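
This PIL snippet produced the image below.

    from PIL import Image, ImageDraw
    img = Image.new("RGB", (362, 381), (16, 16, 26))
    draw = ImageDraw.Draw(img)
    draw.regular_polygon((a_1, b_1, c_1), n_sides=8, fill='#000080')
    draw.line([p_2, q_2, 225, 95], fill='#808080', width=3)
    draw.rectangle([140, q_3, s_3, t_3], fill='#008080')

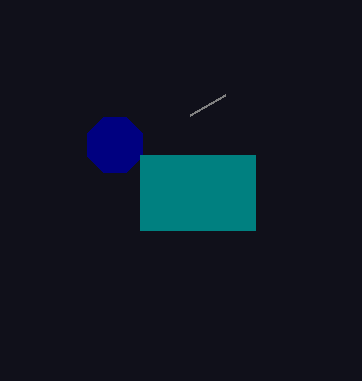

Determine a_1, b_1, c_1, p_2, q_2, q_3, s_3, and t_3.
a_1 = 115
b_1 = 145
c_1 = 30
p_2 = 190
q_2 = 115
q_3 = 155
s_3 = 255
t_3 = 230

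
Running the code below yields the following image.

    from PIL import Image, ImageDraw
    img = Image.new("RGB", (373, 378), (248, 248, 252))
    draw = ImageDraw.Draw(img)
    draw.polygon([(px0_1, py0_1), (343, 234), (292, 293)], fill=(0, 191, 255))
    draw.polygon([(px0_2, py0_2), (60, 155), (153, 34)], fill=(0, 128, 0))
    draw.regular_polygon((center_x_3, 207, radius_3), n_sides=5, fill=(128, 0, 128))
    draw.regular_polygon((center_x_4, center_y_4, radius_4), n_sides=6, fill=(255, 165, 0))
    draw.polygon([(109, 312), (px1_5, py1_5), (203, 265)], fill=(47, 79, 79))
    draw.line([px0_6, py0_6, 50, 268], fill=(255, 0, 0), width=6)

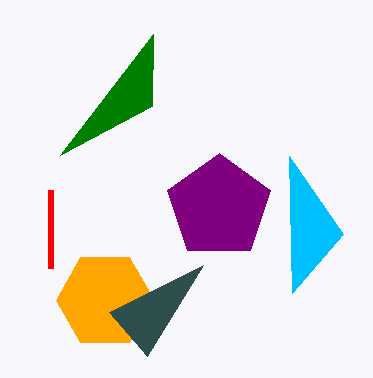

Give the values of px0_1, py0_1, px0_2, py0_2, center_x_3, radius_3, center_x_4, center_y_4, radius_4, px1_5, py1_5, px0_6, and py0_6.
px0_1 = 289, py0_1 = 156, px0_2 = 152, py0_2 = 106, center_x_3 = 219, radius_3 = 54, center_x_4 = 105, center_y_4 = 300, radius_4 = 49, px1_5 = 147, py1_5 = 356, px0_6 = 50, py0_6 = 190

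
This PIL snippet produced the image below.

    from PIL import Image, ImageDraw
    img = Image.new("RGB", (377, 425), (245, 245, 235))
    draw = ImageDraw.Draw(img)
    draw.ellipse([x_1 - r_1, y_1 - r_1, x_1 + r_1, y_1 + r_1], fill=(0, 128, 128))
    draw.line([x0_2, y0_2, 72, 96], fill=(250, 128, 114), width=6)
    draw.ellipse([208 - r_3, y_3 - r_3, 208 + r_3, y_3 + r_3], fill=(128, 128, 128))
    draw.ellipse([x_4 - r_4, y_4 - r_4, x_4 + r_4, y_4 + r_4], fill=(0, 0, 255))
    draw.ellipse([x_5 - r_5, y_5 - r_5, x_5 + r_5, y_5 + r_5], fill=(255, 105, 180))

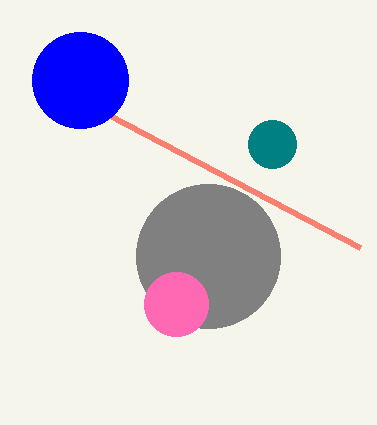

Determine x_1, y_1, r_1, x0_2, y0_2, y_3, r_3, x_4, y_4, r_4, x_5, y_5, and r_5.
x_1 = 272
y_1 = 144
r_1 = 24
x0_2 = 360
y0_2 = 248
y_3 = 256
r_3 = 72
x_4 = 80
y_4 = 80
r_4 = 48
x_5 = 176
y_5 = 304
r_5 = 32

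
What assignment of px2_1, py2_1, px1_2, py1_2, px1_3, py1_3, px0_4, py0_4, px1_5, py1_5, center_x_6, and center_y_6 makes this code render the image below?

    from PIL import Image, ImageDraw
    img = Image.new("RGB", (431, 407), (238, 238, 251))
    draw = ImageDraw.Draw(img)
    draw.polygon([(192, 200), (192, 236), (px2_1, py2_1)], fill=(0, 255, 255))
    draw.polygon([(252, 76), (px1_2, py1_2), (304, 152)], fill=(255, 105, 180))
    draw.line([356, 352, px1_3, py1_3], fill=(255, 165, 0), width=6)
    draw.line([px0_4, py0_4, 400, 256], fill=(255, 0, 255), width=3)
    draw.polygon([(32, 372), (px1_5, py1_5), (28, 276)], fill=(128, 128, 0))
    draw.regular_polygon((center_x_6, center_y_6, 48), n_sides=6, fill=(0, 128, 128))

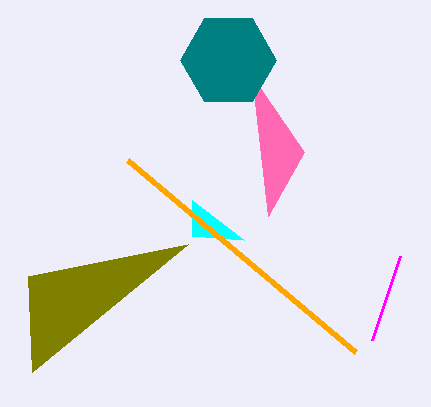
px2_1 = 244; py2_1 = 240; px1_2 = 268; py1_2 = 216; px1_3 = 128; py1_3 = 160; px0_4 = 372; py0_4 = 340; px1_5 = 188; py1_5 = 244; center_x_6 = 228; center_y_6 = 60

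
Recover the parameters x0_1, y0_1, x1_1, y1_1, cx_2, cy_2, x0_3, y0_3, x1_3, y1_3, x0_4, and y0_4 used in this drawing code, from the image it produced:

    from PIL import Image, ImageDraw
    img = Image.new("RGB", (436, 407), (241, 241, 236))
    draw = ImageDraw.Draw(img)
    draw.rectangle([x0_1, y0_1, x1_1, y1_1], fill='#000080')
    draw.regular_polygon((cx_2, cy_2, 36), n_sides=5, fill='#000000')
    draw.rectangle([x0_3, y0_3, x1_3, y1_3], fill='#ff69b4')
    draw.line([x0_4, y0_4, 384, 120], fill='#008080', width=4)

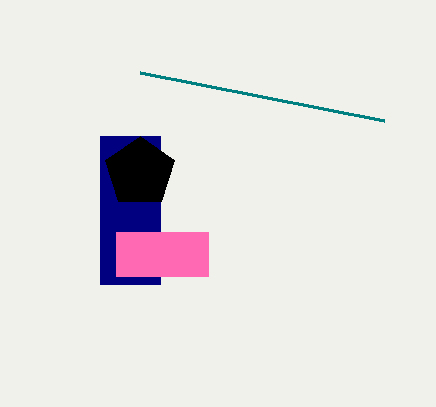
x0_1 = 100, y0_1 = 136, x1_1 = 160, y1_1 = 284, cx_2 = 140, cy_2 = 172, x0_3 = 116, y0_3 = 232, x1_3 = 208, y1_3 = 276, x0_4 = 140, y0_4 = 72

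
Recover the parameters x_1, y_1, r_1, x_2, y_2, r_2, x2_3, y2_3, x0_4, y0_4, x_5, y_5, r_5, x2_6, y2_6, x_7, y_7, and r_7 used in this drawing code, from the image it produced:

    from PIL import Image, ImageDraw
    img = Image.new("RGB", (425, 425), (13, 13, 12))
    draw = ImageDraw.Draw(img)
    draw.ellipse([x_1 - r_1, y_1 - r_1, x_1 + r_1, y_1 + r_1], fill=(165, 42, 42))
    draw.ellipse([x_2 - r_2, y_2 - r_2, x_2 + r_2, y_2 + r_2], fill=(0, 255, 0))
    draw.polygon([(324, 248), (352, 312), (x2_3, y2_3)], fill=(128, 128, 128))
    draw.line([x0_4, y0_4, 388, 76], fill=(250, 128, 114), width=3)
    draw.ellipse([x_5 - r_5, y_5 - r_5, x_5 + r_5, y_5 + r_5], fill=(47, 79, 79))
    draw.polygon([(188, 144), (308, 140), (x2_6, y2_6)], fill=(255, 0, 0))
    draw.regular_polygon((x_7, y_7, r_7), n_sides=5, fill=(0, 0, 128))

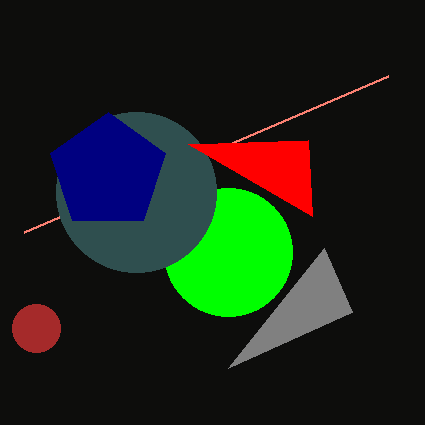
x_1 = 36, y_1 = 328, r_1 = 24, x_2 = 228, y_2 = 252, r_2 = 64, x2_3 = 228, y2_3 = 368, x0_4 = 24, y0_4 = 232, x_5 = 136, y_5 = 192, r_5 = 80, x2_6 = 312, y2_6 = 216, x_7 = 108, y_7 = 172, r_7 = 60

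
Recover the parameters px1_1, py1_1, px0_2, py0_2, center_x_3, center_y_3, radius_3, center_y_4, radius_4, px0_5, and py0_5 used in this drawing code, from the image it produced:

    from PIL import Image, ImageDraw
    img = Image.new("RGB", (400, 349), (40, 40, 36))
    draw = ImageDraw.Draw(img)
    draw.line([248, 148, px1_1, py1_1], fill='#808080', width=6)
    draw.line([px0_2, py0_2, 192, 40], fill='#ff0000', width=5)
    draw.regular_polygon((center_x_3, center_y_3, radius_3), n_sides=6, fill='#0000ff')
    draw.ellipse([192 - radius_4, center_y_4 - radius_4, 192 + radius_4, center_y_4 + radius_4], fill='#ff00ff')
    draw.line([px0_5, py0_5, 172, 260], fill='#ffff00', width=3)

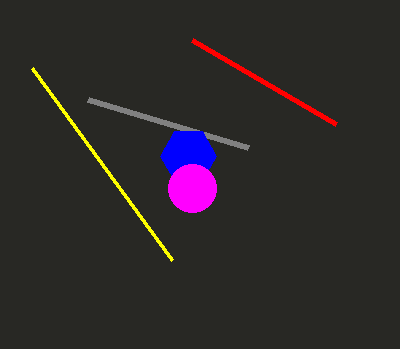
px1_1 = 88
py1_1 = 100
px0_2 = 336
py0_2 = 124
center_x_3 = 188
center_y_3 = 156
radius_3 = 28
center_y_4 = 188
radius_4 = 24
px0_5 = 32
py0_5 = 68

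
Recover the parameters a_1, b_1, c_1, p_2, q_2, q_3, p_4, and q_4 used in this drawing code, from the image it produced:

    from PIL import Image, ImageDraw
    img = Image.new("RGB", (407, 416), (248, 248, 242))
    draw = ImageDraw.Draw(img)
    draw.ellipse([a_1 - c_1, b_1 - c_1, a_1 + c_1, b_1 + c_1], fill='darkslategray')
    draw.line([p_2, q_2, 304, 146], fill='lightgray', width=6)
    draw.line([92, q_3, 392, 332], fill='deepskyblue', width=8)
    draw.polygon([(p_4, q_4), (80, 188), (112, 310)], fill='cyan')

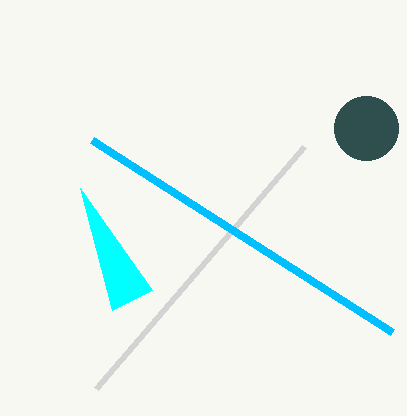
a_1 = 366; b_1 = 128; c_1 = 32; p_2 = 96; q_2 = 388; q_3 = 140; p_4 = 152; q_4 = 290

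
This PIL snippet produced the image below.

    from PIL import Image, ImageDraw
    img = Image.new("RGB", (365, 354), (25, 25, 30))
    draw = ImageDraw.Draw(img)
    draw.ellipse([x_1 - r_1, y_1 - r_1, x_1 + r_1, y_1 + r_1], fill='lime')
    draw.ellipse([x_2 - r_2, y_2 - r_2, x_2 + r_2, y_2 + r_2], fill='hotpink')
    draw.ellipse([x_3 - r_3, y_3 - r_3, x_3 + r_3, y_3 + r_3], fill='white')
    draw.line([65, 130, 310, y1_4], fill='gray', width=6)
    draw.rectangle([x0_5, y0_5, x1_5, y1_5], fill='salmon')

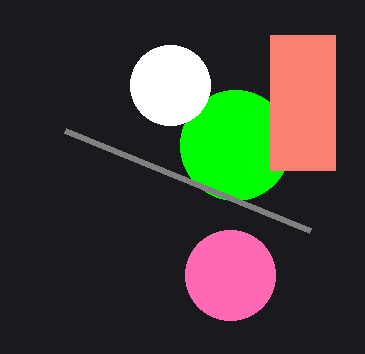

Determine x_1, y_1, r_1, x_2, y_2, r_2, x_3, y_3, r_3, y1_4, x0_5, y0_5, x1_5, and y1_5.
x_1 = 235, y_1 = 145, r_1 = 55, x_2 = 230, y_2 = 275, r_2 = 45, x_3 = 170, y_3 = 85, r_3 = 40, y1_4 = 230, x0_5 = 270, y0_5 = 35, x1_5 = 335, y1_5 = 170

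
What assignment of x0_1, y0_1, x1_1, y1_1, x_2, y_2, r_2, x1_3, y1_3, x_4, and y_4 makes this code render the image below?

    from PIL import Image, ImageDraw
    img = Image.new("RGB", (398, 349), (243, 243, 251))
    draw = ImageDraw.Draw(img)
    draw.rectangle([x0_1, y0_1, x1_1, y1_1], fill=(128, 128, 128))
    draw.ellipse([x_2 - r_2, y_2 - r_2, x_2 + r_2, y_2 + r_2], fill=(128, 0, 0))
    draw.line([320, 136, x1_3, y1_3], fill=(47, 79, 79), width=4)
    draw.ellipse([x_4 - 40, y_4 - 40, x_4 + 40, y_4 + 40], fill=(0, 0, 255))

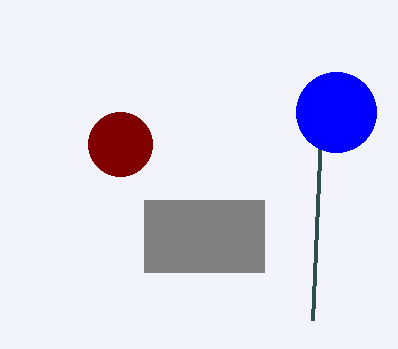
x0_1 = 144, y0_1 = 200, x1_1 = 264, y1_1 = 272, x_2 = 120, y_2 = 144, r_2 = 32, x1_3 = 312, y1_3 = 320, x_4 = 336, y_4 = 112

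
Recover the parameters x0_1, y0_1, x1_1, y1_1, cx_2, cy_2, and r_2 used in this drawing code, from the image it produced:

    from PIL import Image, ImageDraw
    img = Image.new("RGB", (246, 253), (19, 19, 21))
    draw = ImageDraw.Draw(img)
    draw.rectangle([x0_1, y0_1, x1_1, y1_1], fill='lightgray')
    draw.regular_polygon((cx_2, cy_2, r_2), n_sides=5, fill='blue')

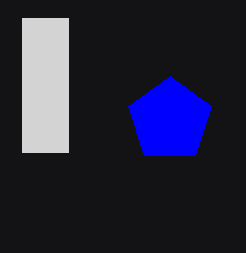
x0_1 = 22, y0_1 = 18, x1_1 = 68, y1_1 = 152, cx_2 = 170, cy_2 = 120, r_2 = 44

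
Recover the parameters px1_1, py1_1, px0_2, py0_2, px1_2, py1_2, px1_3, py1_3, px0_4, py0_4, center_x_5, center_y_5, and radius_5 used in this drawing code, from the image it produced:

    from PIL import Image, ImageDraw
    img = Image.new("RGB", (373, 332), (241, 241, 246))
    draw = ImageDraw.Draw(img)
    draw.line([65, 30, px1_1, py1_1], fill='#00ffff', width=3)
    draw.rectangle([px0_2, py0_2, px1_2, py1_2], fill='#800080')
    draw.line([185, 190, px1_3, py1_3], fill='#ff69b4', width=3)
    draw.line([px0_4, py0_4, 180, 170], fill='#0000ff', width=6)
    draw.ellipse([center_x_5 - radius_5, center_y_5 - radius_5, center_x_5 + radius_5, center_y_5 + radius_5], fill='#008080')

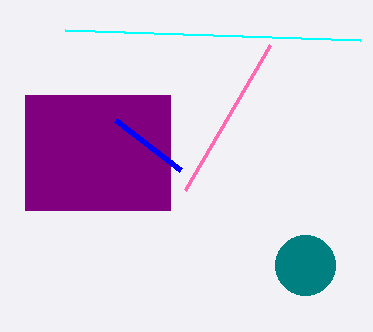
px1_1 = 360, py1_1 = 40, px0_2 = 25, py0_2 = 95, px1_2 = 170, py1_2 = 210, px1_3 = 270, py1_3 = 45, px0_4 = 115, py0_4 = 120, center_x_5 = 305, center_y_5 = 265, radius_5 = 30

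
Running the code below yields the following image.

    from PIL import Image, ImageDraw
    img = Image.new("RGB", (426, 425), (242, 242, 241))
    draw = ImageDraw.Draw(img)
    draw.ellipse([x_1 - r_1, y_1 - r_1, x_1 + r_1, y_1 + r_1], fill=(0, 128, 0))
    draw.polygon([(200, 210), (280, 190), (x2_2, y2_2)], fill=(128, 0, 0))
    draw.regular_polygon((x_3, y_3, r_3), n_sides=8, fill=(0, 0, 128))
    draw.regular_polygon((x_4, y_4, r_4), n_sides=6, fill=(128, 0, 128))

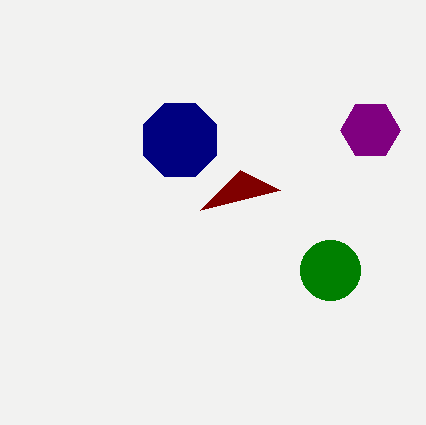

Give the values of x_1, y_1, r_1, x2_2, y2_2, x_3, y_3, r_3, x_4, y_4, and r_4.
x_1 = 330, y_1 = 270, r_1 = 30, x2_2 = 240, y2_2 = 170, x_3 = 180, y_3 = 140, r_3 = 40, x_4 = 370, y_4 = 130, r_4 = 30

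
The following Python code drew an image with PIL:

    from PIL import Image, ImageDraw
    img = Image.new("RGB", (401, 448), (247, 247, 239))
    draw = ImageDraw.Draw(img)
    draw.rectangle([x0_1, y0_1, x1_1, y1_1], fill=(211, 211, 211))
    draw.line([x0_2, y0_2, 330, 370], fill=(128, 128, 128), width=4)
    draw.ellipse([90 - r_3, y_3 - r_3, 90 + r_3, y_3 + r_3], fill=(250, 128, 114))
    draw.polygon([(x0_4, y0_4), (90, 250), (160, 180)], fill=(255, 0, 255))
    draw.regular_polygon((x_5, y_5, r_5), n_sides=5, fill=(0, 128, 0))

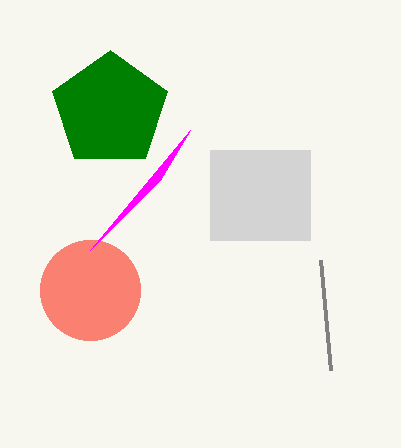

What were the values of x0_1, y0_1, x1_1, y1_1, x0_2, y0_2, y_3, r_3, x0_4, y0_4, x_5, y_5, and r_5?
x0_1 = 210, y0_1 = 150, x1_1 = 310, y1_1 = 240, x0_2 = 320, y0_2 = 260, y_3 = 290, r_3 = 50, x0_4 = 190, y0_4 = 130, x_5 = 110, y_5 = 110, r_5 = 60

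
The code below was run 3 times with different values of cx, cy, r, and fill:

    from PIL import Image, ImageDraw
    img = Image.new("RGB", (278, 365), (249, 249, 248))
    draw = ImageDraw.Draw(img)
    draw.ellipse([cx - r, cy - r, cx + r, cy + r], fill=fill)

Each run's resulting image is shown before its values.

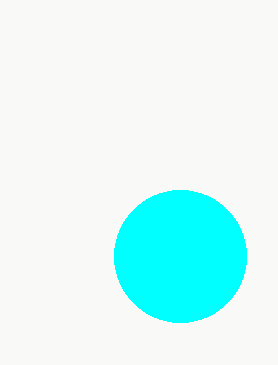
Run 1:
cx = 180
cy = 256
r = 66
fill = 'cyan'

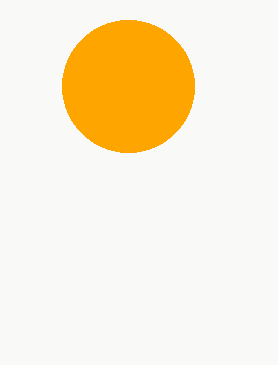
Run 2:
cx = 128, cy = 86, r = 66, fill = 'orange'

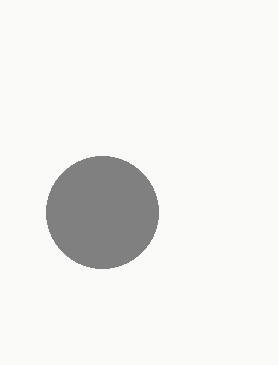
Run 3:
cx = 102, cy = 212, r = 56, fill = 'gray'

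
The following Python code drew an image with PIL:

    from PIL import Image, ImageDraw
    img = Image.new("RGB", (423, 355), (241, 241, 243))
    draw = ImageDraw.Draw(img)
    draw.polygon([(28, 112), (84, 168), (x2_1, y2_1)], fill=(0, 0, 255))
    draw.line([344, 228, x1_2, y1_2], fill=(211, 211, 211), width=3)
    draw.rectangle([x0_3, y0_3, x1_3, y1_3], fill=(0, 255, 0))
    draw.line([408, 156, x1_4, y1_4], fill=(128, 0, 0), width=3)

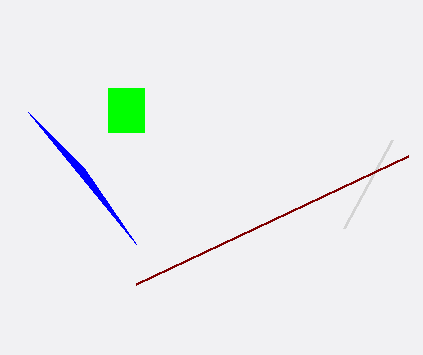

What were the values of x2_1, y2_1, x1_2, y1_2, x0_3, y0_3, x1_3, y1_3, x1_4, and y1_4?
x2_1 = 136; y2_1 = 244; x1_2 = 392; y1_2 = 140; x0_3 = 108; y0_3 = 88; x1_3 = 144; y1_3 = 132; x1_4 = 136; y1_4 = 284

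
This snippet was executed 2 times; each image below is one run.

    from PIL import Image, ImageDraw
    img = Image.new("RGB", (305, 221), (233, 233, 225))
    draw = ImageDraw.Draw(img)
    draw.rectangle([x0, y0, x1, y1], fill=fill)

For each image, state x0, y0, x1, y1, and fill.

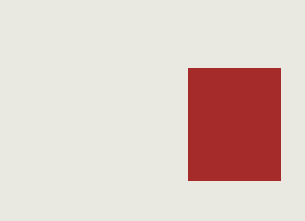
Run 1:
x0 = 188
y0 = 68
x1 = 280
y1 = 180
fill = 'brown'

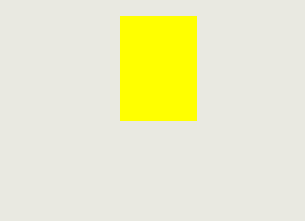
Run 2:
x0 = 120, y0 = 16, x1 = 196, y1 = 120, fill = 'yellow'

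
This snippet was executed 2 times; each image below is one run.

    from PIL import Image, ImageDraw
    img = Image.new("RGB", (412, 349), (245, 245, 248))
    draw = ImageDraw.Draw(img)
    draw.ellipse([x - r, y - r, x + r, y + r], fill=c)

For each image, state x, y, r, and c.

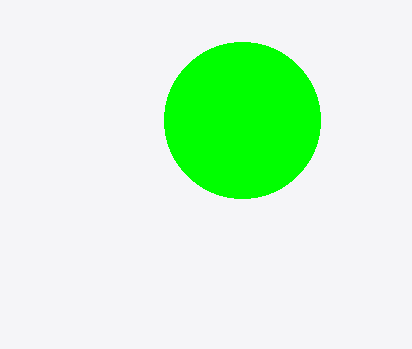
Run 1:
x = 242; y = 120; r = 78; c = 'lime'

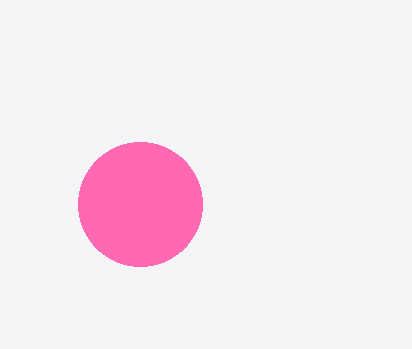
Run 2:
x = 140, y = 204, r = 62, c = 'hotpink'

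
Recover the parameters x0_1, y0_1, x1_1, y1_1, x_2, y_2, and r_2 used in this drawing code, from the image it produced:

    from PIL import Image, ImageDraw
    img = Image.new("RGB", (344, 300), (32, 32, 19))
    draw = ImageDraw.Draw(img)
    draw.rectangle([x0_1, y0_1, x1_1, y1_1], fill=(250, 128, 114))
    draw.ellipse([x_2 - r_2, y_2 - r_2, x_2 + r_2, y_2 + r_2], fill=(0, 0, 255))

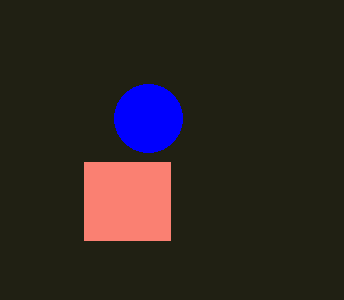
x0_1 = 84
y0_1 = 162
x1_1 = 170
y1_1 = 240
x_2 = 148
y_2 = 118
r_2 = 34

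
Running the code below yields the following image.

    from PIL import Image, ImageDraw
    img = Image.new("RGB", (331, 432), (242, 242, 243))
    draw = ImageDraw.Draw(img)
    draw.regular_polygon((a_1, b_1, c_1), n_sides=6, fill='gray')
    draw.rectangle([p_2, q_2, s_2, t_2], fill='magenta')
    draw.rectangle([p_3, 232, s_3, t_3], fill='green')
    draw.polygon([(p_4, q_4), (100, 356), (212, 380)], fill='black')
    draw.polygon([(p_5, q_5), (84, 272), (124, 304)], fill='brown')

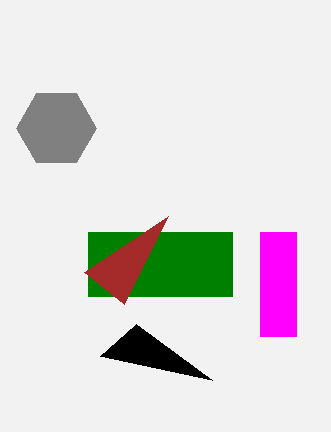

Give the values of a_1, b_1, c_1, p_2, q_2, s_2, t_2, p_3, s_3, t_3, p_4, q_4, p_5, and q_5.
a_1 = 56, b_1 = 128, c_1 = 40, p_2 = 260, q_2 = 232, s_2 = 296, t_2 = 336, p_3 = 88, s_3 = 232, t_3 = 296, p_4 = 136, q_4 = 324, p_5 = 168, q_5 = 216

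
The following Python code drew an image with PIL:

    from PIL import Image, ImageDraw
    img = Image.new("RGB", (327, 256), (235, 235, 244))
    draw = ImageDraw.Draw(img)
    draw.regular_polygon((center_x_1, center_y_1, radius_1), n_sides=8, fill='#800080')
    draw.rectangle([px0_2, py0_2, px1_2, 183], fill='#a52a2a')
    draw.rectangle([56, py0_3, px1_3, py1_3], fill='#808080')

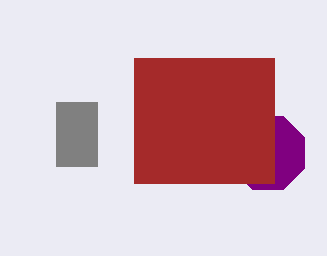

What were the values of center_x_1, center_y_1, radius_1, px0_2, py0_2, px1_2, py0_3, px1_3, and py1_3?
center_x_1 = 268
center_y_1 = 153
radius_1 = 40
px0_2 = 134
py0_2 = 58
px1_2 = 274
py0_3 = 102
px1_3 = 97
py1_3 = 166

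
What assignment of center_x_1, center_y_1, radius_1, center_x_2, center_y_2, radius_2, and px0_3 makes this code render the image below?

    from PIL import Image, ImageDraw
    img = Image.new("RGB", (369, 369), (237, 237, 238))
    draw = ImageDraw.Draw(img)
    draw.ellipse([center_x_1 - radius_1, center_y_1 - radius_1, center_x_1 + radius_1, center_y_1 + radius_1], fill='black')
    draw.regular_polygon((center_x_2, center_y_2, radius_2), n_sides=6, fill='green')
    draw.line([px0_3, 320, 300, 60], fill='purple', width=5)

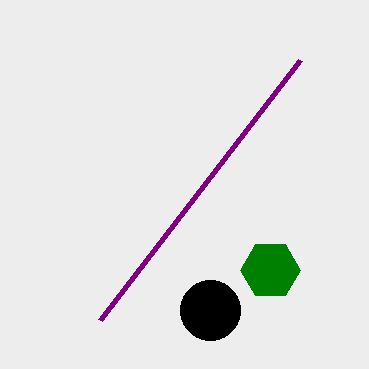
center_x_1 = 210, center_y_1 = 310, radius_1 = 30, center_x_2 = 270, center_y_2 = 270, radius_2 = 30, px0_3 = 100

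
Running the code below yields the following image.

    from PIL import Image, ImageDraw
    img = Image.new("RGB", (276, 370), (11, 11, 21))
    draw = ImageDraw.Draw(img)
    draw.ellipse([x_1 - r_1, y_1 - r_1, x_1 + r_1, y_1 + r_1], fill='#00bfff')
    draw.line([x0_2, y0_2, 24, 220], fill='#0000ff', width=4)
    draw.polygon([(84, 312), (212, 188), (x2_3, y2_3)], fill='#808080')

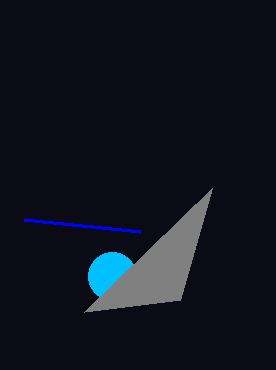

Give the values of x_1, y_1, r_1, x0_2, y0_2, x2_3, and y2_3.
x_1 = 112
y_1 = 276
r_1 = 24
x0_2 = 140
y0_2 = 232
x2_3 = 180
y2_3 = 300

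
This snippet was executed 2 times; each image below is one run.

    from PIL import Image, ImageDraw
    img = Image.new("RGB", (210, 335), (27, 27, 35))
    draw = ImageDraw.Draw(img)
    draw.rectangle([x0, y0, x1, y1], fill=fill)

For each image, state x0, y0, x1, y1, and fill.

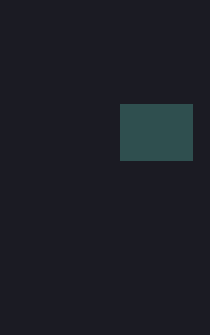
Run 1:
x0 = 120
y0 = 104
x1 = 192
y1 = 160
fill = 'darkslategray'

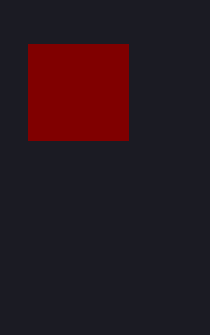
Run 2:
x0 = 28; y0 = 44; x1 = 128; y1 = 140; fill = 'maroon'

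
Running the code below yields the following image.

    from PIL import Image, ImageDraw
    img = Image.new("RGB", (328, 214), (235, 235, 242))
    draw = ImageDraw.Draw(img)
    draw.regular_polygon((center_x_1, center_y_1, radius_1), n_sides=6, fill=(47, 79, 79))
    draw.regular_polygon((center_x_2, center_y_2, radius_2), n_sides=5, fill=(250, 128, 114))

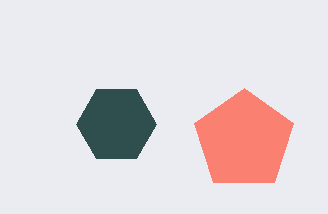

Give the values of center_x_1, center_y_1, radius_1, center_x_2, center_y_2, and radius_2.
center_x_1 = 116, center_y_1 = 124, radius_1 = 40, center_x_2 = 244, center_y_2 = 140, radius_2 = 52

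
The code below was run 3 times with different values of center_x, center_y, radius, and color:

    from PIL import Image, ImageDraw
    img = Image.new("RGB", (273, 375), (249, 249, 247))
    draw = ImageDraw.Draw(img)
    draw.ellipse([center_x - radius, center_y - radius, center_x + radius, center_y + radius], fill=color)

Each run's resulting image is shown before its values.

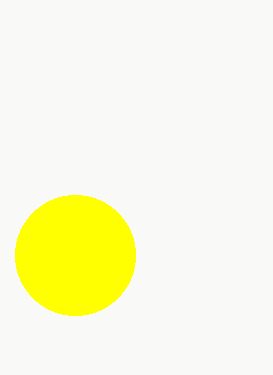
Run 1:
center_x = 75; center_y = 255; radius = 60; color = 'yellow'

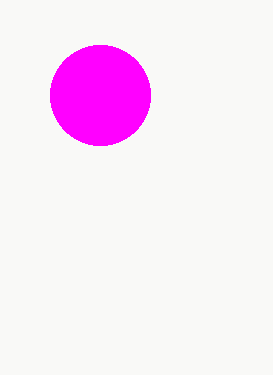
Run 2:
center_x = 100; center_y = 95; radius = 50; color = 'magenta'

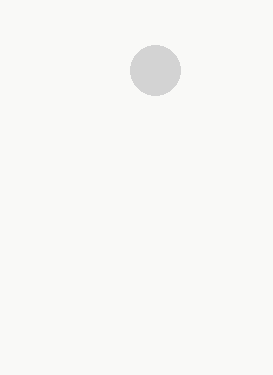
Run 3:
center_x = 155; center_y = 70; radius = 25; color = 'lightgray'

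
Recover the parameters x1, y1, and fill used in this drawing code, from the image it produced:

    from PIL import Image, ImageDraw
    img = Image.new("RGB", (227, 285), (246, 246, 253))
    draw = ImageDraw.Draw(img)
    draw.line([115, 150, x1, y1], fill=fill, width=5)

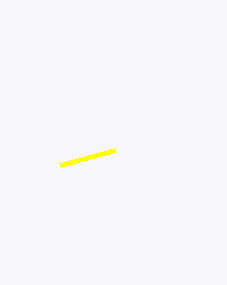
x1 = 60
y1 = 165
fill = 'yellow'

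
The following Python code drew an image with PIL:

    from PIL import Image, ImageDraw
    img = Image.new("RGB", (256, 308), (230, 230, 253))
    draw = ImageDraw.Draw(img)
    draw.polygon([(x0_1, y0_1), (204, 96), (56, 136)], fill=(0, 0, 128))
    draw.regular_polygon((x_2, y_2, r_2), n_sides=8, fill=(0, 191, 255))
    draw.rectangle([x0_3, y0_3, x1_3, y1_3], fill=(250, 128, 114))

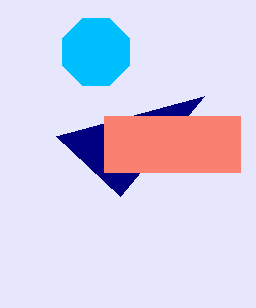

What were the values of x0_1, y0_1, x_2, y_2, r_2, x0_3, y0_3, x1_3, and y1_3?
x0_1 = 120; y0_1 = 196; x_2 = 96; y_2 = 52; r_2 = 36; x0_3 = 104; y0_3 = 116; x1_3 = 240; y1_3 = 172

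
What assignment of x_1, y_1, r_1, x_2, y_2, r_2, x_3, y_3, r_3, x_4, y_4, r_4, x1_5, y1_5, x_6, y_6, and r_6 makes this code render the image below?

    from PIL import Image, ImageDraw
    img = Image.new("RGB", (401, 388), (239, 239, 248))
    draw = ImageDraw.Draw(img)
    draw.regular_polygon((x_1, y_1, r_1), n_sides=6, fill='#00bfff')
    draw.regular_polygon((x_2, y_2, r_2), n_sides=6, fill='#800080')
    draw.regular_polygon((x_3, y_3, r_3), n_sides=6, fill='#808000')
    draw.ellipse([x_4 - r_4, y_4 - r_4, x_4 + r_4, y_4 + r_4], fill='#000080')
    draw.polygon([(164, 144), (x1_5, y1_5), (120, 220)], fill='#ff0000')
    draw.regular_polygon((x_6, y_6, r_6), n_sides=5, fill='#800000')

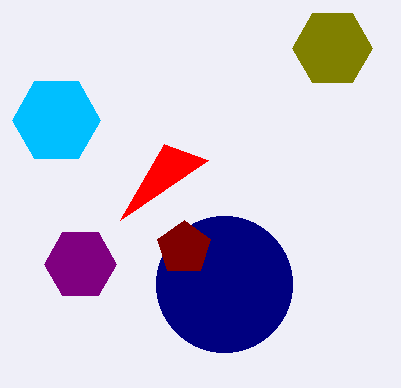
x_1 = 56, y_1 = 120, r_1 = 44, x_2 = 80, y_2 = 264, r_2 = 36, x_3 = 332, y_3 = 48, r_3 = 40, x_4 = 224, y_4 = 284, r_4 = 68, x1_5 = 208, y1_5 = 160, x_6 = 184, y_6 = 248, r_6 = 28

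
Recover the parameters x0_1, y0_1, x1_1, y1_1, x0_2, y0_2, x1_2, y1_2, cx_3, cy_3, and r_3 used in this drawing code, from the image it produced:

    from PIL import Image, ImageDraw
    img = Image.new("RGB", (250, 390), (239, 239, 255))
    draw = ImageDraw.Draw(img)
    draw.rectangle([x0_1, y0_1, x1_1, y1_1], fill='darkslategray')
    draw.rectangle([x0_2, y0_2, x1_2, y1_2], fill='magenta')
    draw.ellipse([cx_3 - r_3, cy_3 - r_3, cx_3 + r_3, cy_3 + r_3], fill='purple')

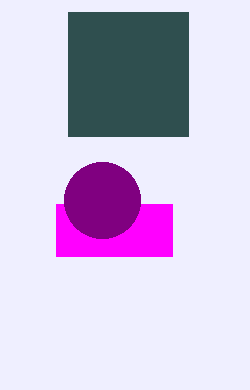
x0_1 = 68; y0_1 = 12; x1_1 = 188; y1_1 = 136; x0_2 = 56; y0_2 = 204; x1_2 = 172; y1_2 = 256; cx_3 = 102; cy_3 = 200; r_3 = 38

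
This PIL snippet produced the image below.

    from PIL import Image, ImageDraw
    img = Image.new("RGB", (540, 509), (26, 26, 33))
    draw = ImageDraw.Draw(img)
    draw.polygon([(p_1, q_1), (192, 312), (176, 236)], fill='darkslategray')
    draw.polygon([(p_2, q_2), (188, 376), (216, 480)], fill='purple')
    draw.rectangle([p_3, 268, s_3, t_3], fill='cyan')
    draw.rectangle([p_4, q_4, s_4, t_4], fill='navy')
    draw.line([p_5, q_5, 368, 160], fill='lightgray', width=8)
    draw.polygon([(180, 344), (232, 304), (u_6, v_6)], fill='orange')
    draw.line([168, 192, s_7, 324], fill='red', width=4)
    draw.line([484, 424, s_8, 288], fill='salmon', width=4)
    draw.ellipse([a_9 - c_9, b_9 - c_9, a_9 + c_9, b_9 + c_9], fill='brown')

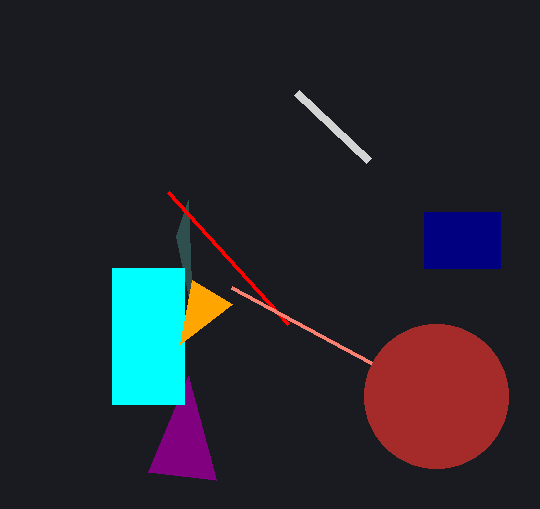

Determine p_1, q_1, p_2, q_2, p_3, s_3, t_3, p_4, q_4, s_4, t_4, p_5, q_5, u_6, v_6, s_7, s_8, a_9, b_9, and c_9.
p_1 = 188, q_1 = 200, p_2 = 148, q_2 = 472, p_3 = 112, s_3 = 184, t_3 = 404, p_4 = 424, q_4 = 212, s_4 = 500, t_4 = 268, p_5 = 296, q_5 = 92, u_6 = 192, v_6 = 280, s_7 = 288, s_8 = 232, a_9 = 436, b_9 = 396, c_9 = 72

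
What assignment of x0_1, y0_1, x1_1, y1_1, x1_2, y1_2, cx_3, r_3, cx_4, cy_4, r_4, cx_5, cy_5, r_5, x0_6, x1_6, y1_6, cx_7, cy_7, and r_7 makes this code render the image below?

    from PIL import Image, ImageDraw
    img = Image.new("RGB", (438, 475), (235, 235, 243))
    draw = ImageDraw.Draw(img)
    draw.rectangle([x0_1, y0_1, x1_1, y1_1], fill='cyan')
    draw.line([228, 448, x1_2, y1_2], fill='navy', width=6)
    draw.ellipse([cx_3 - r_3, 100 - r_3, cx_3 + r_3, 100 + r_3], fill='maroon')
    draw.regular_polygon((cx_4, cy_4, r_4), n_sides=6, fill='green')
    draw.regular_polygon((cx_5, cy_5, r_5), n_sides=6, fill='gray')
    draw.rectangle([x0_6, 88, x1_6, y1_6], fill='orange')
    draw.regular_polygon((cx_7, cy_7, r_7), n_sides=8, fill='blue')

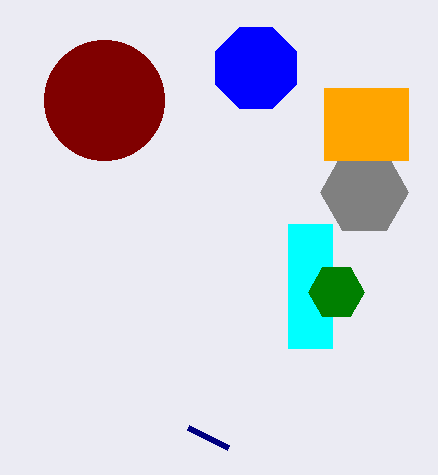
x0_1 = 288
y0_1 = 224
x1_1 = 332
y1_1 = 348
x1_2 = 188
y1_2 = 428
cx_3 = 104
r_3 = 60
cx_4 = 336
cy_4 = 292
r_4 = 28
cx_5 = 364
cy_5 = 192
r_5 = 44
x0_6 = 324
x1_6 = 408
y1_6 = 160
cx_7 = 256
cy_7 = 68
r_7 = 44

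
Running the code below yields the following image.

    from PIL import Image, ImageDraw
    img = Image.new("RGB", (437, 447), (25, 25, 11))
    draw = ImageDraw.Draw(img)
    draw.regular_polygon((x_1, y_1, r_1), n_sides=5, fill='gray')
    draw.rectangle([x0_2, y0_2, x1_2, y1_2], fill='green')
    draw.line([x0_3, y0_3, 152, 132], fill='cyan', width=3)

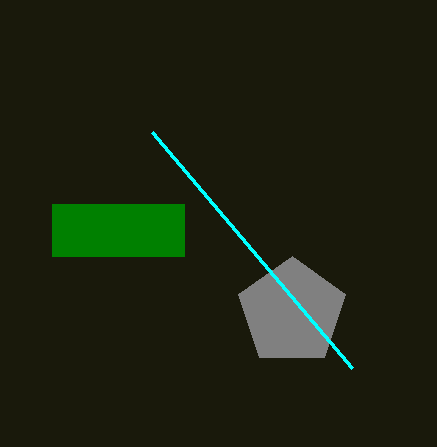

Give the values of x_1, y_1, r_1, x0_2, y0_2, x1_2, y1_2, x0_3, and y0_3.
x_1 = 292, y_1 = 312, r_1 = 56, x0_2 = 52, y0_2 = 204, x1_2 = 184, y1_2 = 256, x0_3 = 352, y0_3 = 368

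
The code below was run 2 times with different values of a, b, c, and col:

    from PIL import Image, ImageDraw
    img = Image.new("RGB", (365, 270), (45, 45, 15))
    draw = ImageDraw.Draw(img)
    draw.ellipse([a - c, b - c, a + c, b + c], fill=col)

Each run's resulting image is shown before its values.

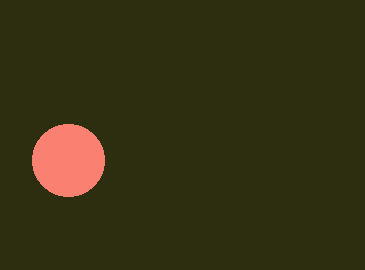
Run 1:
a = 68
b = 160
c = 36
col = 'salmon'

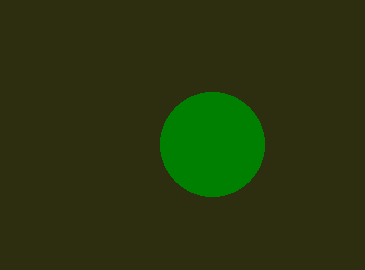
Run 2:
a = 212; b = 144; c = 52; col = 'green'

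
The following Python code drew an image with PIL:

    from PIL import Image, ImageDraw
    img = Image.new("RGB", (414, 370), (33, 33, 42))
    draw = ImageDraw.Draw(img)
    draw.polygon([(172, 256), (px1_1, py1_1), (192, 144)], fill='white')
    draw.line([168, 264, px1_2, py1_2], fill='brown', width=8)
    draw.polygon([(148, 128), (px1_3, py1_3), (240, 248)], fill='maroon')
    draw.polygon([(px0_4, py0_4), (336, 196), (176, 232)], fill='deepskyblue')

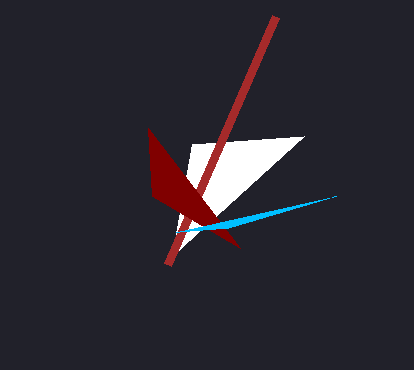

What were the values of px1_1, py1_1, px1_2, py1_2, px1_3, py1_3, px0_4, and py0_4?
px1_1 = 304; py1_1 = 136; px1_2 = 276; py1_2 = 16; px1_3 = 152; py1_3 = 196; px0_4 = 228; py0_4 = 228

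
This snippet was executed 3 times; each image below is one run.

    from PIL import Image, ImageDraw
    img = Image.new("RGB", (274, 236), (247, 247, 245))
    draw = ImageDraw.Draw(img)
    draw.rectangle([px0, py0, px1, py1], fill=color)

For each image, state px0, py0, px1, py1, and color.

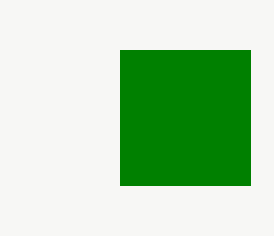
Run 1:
px0 = 120, py0 = 50, px1 = 250, py1 = 185, color = 'green'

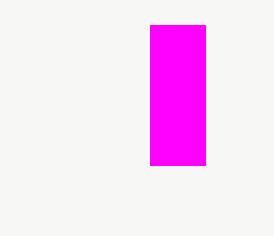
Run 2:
px0 = 150, py0 = 25, px1 = 205, py1 = 165, color = 'magenta'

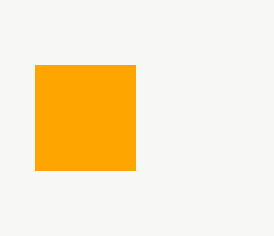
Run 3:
px0 = 35, py0 = 65, px1 = 135, py1 = 170, color = 'orange'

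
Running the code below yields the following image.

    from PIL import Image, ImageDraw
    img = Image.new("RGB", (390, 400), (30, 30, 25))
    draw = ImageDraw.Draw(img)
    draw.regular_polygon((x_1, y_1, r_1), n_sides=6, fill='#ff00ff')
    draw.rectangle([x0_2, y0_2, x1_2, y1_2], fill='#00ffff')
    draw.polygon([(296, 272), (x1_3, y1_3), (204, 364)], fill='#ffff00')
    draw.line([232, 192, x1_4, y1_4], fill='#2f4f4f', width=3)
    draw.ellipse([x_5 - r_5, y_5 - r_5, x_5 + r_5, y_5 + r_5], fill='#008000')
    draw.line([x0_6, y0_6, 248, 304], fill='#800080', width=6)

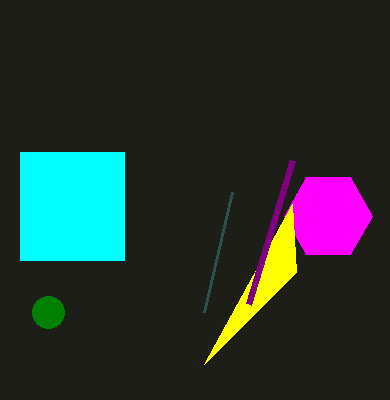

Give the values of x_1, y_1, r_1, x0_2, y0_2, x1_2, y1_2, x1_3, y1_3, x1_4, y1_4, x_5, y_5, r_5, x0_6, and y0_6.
x_1 = 328
y_1 = 216
r_1 = 44
x0_2 = 20
y0_2 = 152
x1_2 = 124
y1_2 = 260
x1_3 = 292
y1_3 = 204
x1_4 = 204
y1_4 = 312
x_5 = 48
y_5 = 312
r_5 = 16
x0_6 = 292
y0_6 = 160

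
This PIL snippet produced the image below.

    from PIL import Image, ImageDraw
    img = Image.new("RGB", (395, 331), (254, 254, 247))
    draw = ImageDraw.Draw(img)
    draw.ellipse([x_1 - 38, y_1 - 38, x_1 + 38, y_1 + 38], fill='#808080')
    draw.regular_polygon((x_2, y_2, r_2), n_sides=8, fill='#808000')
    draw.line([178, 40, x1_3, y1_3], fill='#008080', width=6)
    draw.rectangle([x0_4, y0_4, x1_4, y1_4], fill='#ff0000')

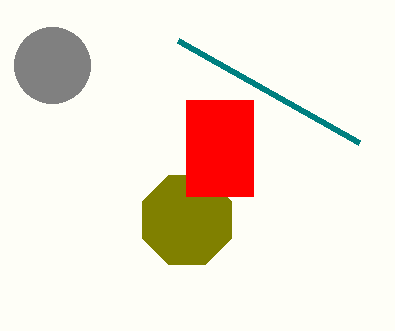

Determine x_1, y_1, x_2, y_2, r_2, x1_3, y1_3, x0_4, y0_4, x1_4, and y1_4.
x_1 = 52; y_1 = 65; x_2 = 187; y_2 = 220; r_2 = 48; x1_3 = 359; y1_3 = 142; x0_4 = 186; y0_4 = 100; x1_4 = 253; y1_4 = 196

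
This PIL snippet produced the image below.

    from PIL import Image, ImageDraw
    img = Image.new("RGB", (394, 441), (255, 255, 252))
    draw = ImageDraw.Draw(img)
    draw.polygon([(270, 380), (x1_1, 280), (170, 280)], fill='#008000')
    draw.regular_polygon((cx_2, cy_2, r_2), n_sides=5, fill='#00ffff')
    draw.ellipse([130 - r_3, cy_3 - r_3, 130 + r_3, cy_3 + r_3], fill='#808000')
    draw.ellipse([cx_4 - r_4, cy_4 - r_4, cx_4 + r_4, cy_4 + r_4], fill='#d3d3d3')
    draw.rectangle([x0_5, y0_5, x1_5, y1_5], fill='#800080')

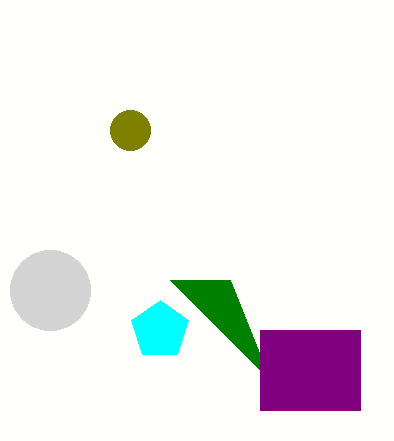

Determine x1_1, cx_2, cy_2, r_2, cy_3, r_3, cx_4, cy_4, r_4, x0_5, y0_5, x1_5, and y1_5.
x1_1 = 230
cx_2 = 160
cy_2 = 330
r_2 = 30
cy_3 = 130
r_3 = 20
cx_4 = 50
cy_4 = 290
r_4 = 40
x0_5 = 260
y0_5 = 330
x1_5 = 360
y1_5 = 410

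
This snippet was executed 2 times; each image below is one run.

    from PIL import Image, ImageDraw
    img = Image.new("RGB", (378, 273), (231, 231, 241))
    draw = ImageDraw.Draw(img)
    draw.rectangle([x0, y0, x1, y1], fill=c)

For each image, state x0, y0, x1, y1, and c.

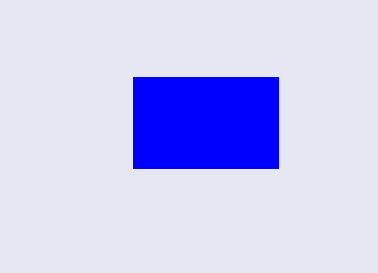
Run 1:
x0 = 133
y0 = 77
x1 = 278
y1 = 168
c = 'blue'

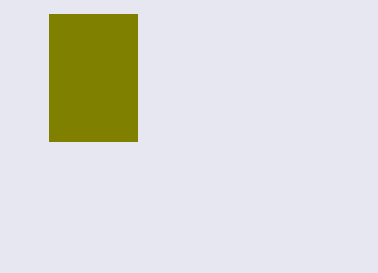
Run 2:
x0 = 49, y0 = 14, x1 = 137, y1 = 141, c = 'olive'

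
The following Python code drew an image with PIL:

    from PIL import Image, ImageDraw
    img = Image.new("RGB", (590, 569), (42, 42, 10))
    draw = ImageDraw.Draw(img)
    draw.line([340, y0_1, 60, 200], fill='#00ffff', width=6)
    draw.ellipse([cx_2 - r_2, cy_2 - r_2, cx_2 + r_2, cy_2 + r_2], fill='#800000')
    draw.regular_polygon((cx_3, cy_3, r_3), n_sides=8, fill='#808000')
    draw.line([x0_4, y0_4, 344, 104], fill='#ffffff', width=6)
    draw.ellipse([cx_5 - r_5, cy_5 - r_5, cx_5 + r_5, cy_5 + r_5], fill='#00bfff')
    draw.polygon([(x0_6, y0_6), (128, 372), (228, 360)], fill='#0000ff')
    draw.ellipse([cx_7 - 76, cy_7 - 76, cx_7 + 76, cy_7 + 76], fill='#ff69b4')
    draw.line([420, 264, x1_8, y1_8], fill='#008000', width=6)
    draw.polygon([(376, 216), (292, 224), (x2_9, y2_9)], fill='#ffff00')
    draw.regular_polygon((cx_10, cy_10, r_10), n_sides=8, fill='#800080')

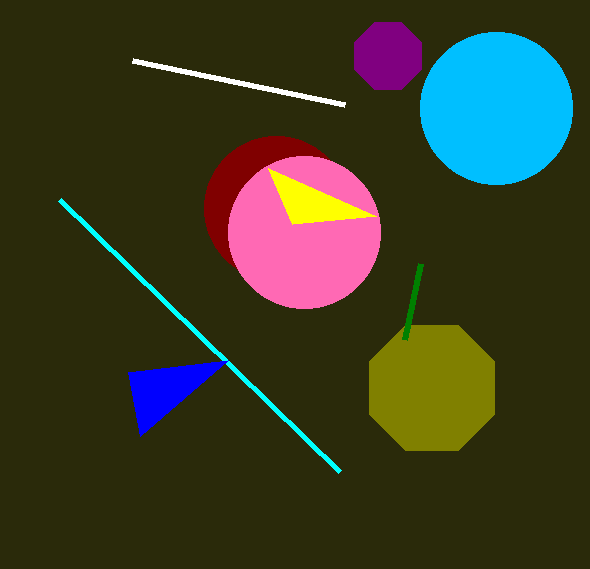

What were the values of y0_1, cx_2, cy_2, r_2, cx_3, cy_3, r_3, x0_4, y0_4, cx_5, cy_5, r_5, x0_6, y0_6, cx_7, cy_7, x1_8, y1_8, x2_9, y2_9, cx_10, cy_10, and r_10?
y0_1 = 472; cx_2 = 276; cy_2 = 208; r_2 = 72; cx_3 = 432; cy_3 = 388; r_3 = 68; x0_4 = 132; y0_4 = 60; cx_5 = 496; cy_5 = 108; r_5 = 76; x0_6 = 140; y0_6 = 436; cx_7 = 304; cy_7 = 232; x1_8 = 404; y1_8 = 340; x2_9 = 268; y2_9 = 168; cx_10 = 388; cy_10 = 56; r_10 = 36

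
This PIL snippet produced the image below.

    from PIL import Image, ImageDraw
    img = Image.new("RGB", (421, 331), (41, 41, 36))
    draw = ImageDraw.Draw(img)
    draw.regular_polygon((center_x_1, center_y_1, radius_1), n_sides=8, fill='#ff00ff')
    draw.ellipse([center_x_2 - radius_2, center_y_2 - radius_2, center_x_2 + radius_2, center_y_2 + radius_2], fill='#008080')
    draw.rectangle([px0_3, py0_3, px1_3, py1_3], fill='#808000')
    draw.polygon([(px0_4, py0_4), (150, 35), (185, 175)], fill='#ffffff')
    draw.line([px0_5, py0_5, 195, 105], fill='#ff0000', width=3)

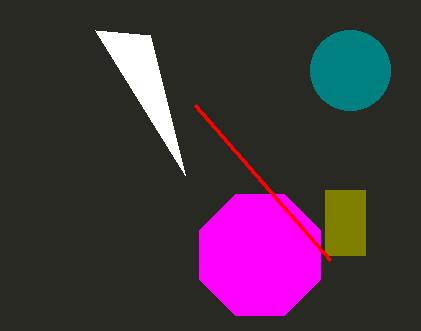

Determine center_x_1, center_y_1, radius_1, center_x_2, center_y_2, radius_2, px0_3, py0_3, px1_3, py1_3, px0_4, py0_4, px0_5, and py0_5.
center_x_1 = 260; center_y_1 = 255; radius_1 = 65; center_x_2 = 350; center_y_2 = 70; radius_2 = 40; px0_3 = 325; py0_3 = 190; px1_3 = 365; py1_3 = 255; px0_4 = 95; py0_4 = 30; px0_5 = 330; py0_5 = 260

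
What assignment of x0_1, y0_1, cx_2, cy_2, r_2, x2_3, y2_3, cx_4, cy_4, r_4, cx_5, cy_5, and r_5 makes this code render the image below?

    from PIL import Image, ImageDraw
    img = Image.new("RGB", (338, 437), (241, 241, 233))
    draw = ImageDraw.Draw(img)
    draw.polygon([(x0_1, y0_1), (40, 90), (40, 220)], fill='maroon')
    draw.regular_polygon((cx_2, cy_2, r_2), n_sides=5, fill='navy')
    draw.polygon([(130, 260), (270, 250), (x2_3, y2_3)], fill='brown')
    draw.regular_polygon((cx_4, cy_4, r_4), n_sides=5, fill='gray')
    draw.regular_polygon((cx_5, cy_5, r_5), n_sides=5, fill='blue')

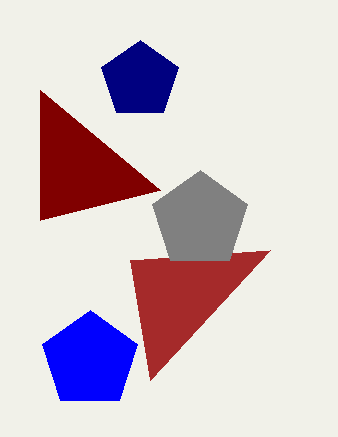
x0_1 = 160
y0_1 = 190
cx_2 = 140
cy_2 = 80
r_2 = 40
x2_3 = 150
y2_3 = 380
cx_4 = 200
cy_4 = 220
r_4 = 50
cx_5 = 90
cy_5 = 360
r_5 = 50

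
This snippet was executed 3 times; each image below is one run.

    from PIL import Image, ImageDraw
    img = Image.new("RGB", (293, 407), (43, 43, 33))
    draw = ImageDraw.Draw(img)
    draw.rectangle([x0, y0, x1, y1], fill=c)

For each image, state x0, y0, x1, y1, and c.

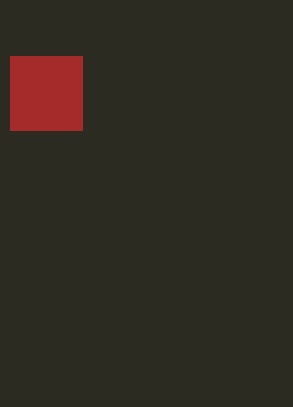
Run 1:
x0 = 10
y0 = 56
x1 = 82
y1 = 130
c = 'brown'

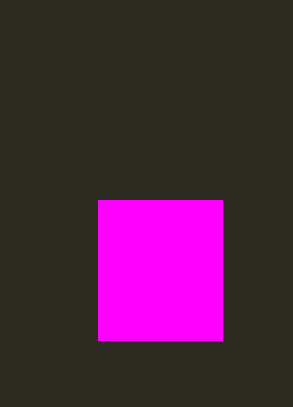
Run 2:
x0 = 98; y0 = 200; x1 = 222; y1 = 340; c = 'magenta'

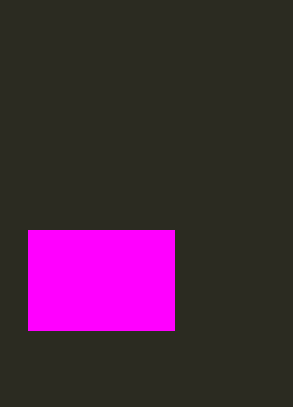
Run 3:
x0 = 28, y0 = 230, x1 = 174, y1 = 330, c = 'magenta'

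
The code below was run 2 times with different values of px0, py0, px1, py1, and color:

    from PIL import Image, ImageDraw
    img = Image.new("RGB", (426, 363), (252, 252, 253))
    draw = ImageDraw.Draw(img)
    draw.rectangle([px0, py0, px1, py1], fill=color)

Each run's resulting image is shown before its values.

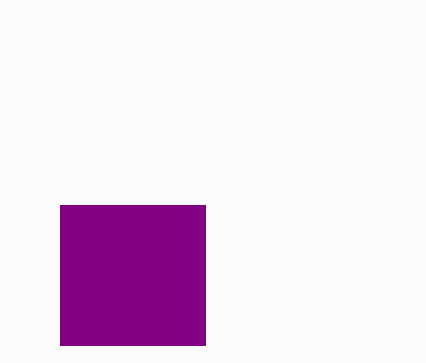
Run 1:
px0 = 60; py0 = 205; px1 = 205; py1 = 345; color = 'purple'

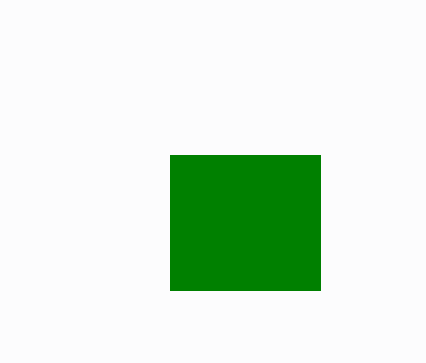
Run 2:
px0 = 170, py0 = 155, px1 = 320, py1 = 290, color = 'green'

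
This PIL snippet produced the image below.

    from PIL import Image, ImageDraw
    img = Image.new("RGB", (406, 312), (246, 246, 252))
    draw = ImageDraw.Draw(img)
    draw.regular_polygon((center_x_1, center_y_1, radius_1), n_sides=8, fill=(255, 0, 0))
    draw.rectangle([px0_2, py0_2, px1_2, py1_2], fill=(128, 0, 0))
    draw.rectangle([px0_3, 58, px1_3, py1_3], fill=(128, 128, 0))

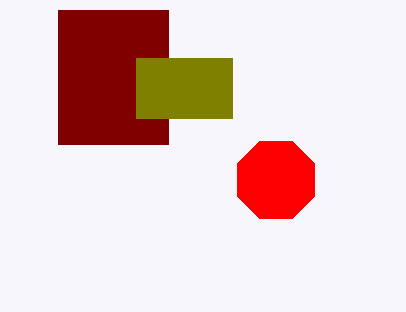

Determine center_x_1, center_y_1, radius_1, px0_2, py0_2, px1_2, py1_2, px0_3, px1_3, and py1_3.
center_x_1 = 276; center_y_1 = 180; radius_1 = 42; px0_2 = 58; py0_2 = 10; px1_2 = 168; py1_2 = 144; px0_3 = 136; px1_3 = 232; py1_3 = 118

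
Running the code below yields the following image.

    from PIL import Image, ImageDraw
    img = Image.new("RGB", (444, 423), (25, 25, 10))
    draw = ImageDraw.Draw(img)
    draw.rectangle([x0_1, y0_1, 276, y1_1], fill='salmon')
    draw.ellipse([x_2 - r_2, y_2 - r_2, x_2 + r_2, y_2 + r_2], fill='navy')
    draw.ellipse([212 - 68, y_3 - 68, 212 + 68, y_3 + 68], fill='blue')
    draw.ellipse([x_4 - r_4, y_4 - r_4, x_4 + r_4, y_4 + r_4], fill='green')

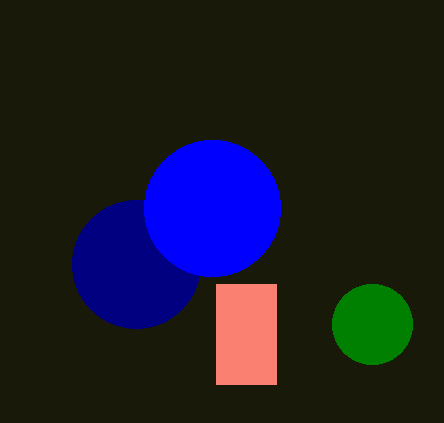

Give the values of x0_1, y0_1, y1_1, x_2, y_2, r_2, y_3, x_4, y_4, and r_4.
x0_1 = 216
y0_1 = 284
y1_1 = 384
x_2 = 136
y_2 = 264
r_2 = 64
y_3 = 208
x_4 = 372
y_4 = 324
r_4 = 40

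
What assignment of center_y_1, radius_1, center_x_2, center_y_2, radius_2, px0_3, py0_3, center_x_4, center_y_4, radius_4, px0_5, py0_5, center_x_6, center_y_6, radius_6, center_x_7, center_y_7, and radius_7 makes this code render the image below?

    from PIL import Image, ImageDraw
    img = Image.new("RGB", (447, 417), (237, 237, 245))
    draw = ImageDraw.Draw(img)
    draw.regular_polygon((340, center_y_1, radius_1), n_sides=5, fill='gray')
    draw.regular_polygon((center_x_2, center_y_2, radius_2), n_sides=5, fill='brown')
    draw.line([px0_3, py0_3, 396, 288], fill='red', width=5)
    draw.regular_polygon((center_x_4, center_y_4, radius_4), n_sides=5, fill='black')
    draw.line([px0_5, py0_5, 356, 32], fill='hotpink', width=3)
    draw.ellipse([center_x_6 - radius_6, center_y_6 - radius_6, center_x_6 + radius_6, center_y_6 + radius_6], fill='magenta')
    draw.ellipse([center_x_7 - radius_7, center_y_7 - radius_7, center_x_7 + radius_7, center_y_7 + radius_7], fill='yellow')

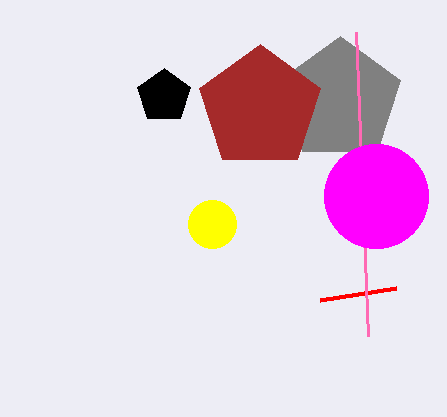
center_y_1 = 100; radius_1 = 64; center_x_2 = 260; center_y_2 = 108; radius_2 = 64; px0_3 = 320; py0_3 = 300; center_x_4 = 164; center_y_4 = 96; radius_4 = 28; px0_5 = 368; py0_5 = 336; center_x_6 = 376; center_y_6 = 196; radius_6 = 52; center_x_7 = 212; center_y_7 = 224; radius_7 = 24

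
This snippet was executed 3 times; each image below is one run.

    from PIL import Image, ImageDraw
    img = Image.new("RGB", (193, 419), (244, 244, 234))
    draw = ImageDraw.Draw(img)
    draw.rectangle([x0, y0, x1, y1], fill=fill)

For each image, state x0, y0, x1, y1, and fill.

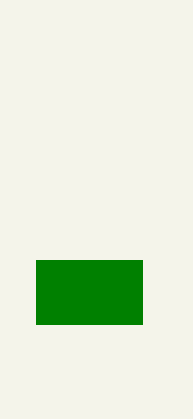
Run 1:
x0 = 36; y0 = 260; x1 = 142; y1 = 324; fill = 'green'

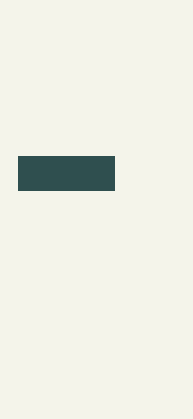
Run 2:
x0 = 18
y0 = 156
x1 = 114
y1 = 190
fill = 'darkslategray'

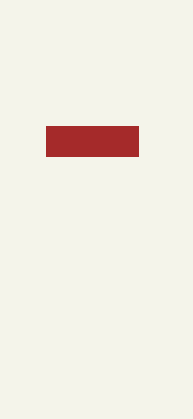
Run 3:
x0 = 46; y0 = 126; x1 = 138; y1 = 156; fill = 'brown'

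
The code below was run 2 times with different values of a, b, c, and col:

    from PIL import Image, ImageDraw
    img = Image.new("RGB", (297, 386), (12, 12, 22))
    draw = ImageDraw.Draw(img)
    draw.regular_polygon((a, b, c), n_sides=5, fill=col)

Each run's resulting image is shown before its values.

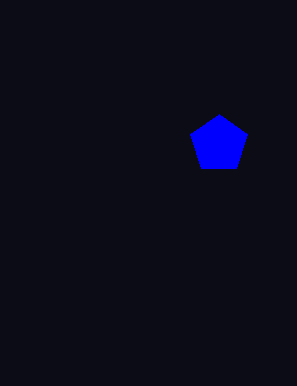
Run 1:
a = 219, b = 144, c = 30, col = 'blue'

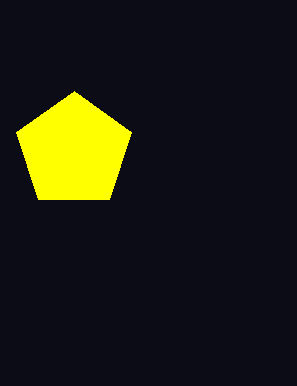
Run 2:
a = 74
b = 151
c = 60
col = 'yellow'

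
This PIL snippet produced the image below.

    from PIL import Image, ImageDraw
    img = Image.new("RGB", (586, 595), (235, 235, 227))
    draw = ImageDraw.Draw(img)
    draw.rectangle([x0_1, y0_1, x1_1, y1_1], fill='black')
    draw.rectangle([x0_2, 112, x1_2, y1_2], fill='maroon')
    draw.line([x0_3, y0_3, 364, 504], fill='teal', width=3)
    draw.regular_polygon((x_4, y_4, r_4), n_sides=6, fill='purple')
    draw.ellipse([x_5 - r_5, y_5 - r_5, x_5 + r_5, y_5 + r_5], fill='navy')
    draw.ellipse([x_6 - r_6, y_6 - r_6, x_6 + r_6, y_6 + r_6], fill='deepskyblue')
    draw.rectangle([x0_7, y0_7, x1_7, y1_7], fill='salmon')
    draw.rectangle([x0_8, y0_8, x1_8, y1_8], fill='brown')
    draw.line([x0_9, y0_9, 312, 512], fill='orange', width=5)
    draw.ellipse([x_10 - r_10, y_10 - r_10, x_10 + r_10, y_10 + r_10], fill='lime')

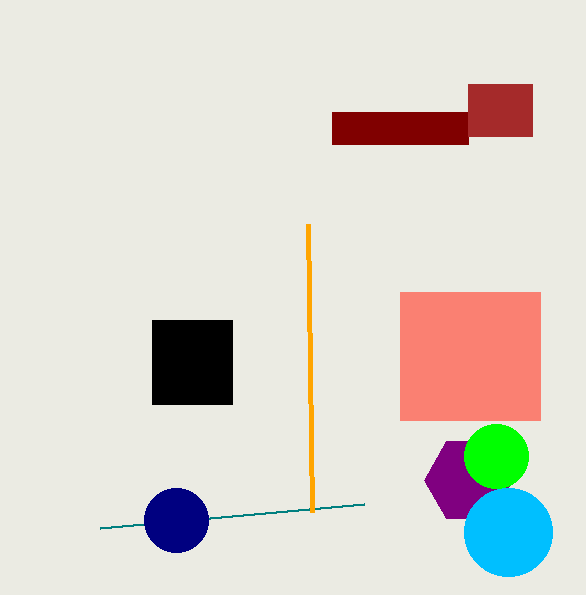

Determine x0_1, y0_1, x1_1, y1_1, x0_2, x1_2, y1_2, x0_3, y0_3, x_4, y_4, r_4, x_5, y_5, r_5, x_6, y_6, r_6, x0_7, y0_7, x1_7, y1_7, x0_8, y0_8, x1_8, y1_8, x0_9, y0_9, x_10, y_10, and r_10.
x0_1 = 152, y0_1 = 320, x1_1 = 232, y1_1 = 404, x0_2 = 332, x1_2 = 468, y1_2 = 144, x0_3 = 100, y0_3 = 528, x_4 = 468, y_4 = 480, r_4 = 44, x_5 = 176, y_5 = 520, r_5 = 32, x_6 = 508, y_6 = 532, r_6 = 44, x0_7 = 400, y0_7 = 292, x1_7 = 540, y1_7 = 420, x0_8 = 468, y0_8 = 84, x1_8 = 532, y1_8 = 136, x0_9 = 308, y0_9 = 224, x_10 = 496, y_10 = 456, r_10 = 32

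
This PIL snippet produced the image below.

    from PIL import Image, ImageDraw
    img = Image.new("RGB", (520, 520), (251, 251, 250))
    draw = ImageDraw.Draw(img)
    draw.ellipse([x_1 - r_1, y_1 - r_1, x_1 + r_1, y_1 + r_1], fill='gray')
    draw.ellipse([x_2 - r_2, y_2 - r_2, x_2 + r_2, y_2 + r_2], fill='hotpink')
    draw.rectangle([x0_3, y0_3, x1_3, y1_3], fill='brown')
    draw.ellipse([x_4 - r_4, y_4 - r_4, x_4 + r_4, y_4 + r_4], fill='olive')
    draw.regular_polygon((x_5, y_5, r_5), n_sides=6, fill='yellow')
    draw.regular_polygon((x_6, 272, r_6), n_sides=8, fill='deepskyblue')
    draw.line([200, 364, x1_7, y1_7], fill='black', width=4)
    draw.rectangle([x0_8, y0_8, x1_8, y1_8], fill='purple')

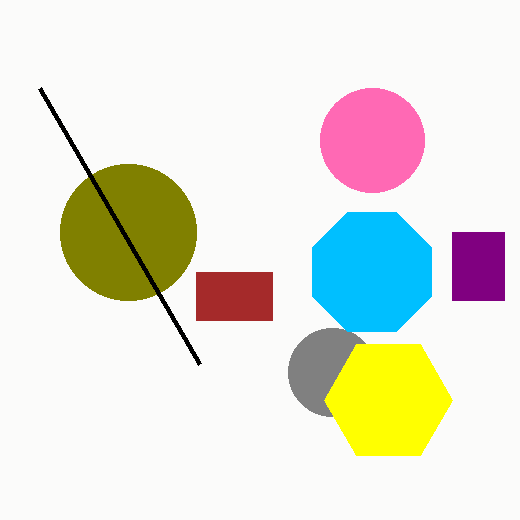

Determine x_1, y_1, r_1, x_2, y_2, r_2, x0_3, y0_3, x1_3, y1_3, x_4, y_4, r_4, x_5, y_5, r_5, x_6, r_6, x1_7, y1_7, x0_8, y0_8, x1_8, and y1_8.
x_1 = 332
y_1 = 372
r_1 = 44
x_2 = 372
y_2 = 140
r_2 = 52
x0_3 = 196
y0_3 = 272
x1_3 = 272
y1_3 = 320
x_4 = 128
y_4 = 232
r_4 = 68
x_5 = 388
y_5 = 400
r_5 = 64
x_6 = 372
r_6 = 64
x1_7 = 40
y1_7 = 88
x0_8 = 452
y0_8 = 232
x1_8 = 504
y1_8 = 300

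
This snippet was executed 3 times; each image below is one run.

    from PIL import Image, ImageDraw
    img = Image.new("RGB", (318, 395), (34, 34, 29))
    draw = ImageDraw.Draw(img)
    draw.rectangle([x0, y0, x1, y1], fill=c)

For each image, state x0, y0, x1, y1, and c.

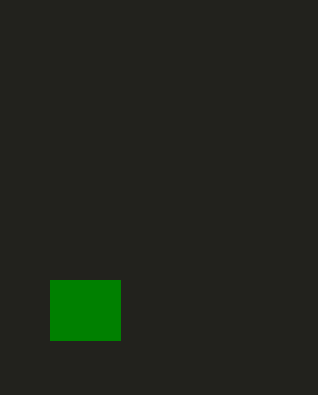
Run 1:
x0 = 50
y0 = 280
x1 = 120
y1 = 340
c = 'green'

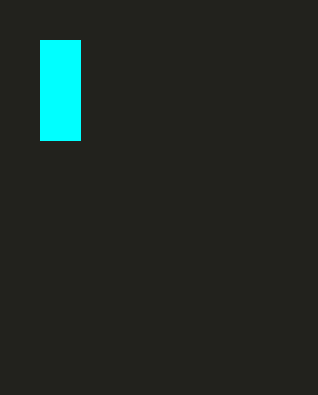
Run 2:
x0 = 40; y0 = 40; x1 = 80; y1 = 140; c = 'cyan'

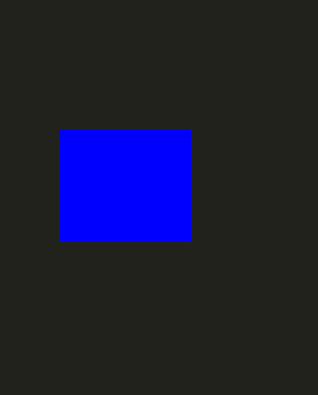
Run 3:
x0 = 60; y0 = 130; x1 = 190; y1 = 240; c = 'blue'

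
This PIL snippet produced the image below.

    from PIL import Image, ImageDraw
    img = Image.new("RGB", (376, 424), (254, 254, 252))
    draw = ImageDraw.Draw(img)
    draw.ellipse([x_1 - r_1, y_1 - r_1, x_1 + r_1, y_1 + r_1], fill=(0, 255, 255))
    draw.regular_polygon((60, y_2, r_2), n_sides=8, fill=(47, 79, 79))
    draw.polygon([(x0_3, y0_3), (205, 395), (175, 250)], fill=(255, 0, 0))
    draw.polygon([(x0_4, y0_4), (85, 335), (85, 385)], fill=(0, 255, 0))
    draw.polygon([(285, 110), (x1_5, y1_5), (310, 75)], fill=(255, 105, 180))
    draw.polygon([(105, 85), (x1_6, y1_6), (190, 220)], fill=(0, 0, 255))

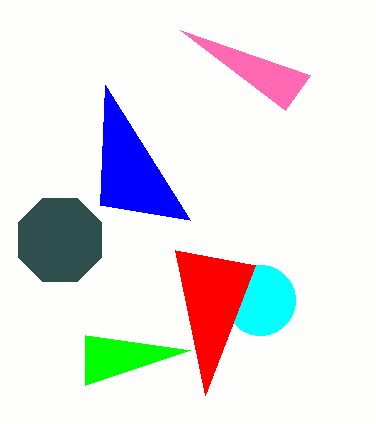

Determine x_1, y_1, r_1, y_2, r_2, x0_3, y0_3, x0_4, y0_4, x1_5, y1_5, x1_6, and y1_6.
x_1 = 260
y_1 = 300
r_1 = 35
y_2 = 240
r_2 = 45
x0_3 = 255
y0_3 = 265
x0_4 = 190
y0_4 = 350
x1_5 = 180
y1_5 = 30
x1_6 = 100
y1_6 = 205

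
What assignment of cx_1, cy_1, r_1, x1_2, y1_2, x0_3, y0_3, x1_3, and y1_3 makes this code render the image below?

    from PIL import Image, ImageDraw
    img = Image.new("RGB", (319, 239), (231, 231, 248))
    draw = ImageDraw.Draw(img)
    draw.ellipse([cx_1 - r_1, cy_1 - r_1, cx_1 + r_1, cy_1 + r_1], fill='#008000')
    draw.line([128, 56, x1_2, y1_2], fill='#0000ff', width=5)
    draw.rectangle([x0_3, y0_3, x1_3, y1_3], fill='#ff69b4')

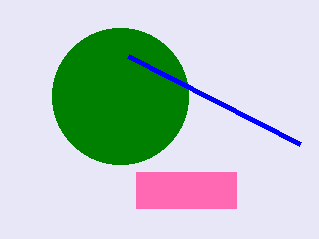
cx_1 = 120, cy_1 = 96, r_1 = 68, x1_2 = 300, y1_2 = 144, x0_3 = 136, y0_3 = 172, x1_3 = 236, y1_3 = 208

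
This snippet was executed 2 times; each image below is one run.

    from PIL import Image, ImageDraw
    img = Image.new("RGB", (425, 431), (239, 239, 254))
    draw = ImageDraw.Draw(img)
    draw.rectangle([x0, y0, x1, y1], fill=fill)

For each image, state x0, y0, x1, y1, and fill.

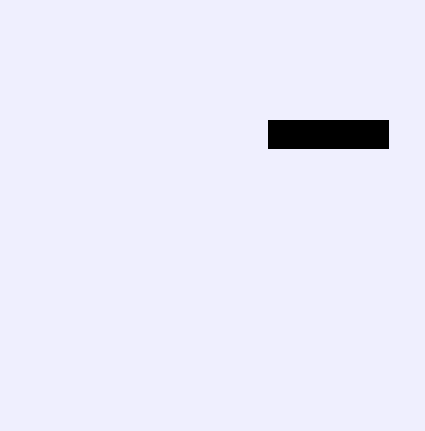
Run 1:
x0 = 268; y0 = 120; x1 = 388; y1 = 148; fill = 'black'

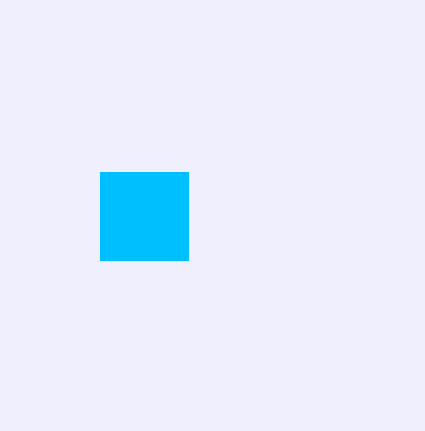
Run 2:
x0 = 100; y0 = 172; x1 = 188; y1 = 260; fill = 'deepskyblue'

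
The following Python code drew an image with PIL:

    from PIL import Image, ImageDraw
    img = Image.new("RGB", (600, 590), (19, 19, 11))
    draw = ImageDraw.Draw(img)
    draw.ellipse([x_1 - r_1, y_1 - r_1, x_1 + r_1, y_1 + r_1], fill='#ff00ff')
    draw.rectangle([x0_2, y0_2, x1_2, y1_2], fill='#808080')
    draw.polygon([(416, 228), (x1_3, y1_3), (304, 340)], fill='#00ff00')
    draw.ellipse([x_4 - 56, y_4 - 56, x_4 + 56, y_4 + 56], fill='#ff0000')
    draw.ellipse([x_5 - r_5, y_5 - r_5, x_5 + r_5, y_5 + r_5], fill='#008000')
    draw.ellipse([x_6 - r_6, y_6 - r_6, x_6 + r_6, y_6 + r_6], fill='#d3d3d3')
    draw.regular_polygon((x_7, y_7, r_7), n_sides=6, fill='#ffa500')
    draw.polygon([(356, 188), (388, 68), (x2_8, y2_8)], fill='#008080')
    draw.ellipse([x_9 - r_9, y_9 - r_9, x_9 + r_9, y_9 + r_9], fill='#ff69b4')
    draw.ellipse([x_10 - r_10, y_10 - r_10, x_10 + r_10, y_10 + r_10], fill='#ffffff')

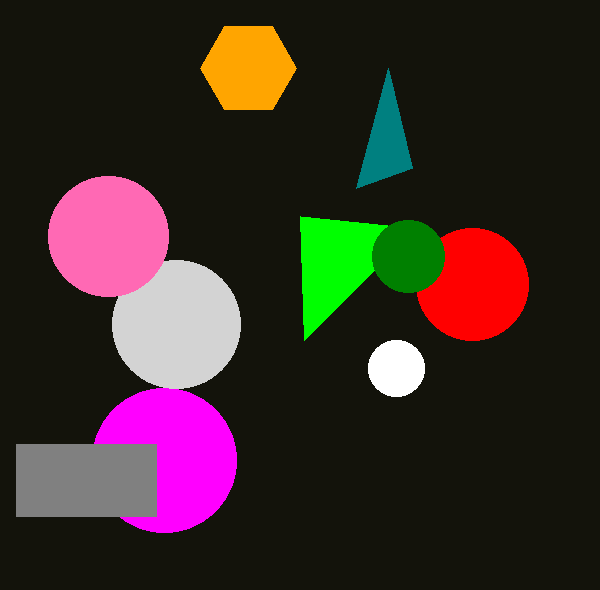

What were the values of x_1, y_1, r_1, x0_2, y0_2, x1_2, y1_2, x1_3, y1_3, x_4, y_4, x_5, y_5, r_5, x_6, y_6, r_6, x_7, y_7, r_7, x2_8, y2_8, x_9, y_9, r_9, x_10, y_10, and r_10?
x_1 = 164, y_1 = 460, r_1 = 72, x0_2 = 16, y0_2 = 444, x1_2 = 156, y1_2 = 516, x1_3 = 300, y1_3 = 216, x_4 = 472, y_4 = 284, x_5 = 408, y_5 = 256, r_5 = 36, x_6 = 176, y_6 = 324, r_6 = 64, x_7 = 248, y_7 = 68, r_7 = 48, x2_8 = 412, y2_8 = 168, x_9 = 108, y_9 = 236, r_9 = 60, x_10 = 396, y_10 = 368, r_10 = 28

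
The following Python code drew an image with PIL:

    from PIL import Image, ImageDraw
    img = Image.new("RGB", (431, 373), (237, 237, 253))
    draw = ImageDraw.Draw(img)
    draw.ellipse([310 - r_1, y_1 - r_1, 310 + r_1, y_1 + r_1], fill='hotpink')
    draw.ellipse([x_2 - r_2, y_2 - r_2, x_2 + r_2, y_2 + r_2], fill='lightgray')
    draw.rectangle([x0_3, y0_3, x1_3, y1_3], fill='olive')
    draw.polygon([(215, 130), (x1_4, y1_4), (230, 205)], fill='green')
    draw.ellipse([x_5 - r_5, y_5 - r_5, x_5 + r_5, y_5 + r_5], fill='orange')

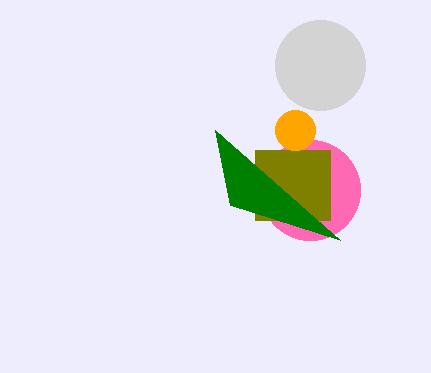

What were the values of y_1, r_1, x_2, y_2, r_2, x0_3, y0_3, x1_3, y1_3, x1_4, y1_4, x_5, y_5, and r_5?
y_1 = 190; r_1 = 50; x_2 = 320; y_2 = 65; r_2 = 45; x0_3 = 255; y0_3 = 150; x1_3 = 330; y1_3 = 220; x1_4 = 340; y1_4 = 240; x_5 = 295; y_5 = 130; r_5 = 20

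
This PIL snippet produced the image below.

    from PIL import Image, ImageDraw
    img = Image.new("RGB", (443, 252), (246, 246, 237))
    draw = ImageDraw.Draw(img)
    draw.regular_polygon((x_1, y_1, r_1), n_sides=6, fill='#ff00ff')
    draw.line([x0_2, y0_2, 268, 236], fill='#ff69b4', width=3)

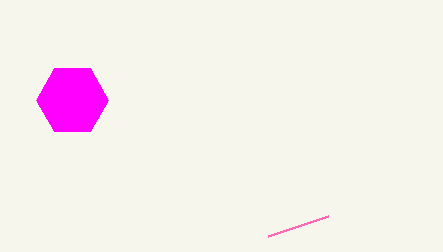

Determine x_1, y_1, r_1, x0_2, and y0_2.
x_1 = 72; y_1 = 100; r_1 = 36; x0_2 = 328; y0_2 = 216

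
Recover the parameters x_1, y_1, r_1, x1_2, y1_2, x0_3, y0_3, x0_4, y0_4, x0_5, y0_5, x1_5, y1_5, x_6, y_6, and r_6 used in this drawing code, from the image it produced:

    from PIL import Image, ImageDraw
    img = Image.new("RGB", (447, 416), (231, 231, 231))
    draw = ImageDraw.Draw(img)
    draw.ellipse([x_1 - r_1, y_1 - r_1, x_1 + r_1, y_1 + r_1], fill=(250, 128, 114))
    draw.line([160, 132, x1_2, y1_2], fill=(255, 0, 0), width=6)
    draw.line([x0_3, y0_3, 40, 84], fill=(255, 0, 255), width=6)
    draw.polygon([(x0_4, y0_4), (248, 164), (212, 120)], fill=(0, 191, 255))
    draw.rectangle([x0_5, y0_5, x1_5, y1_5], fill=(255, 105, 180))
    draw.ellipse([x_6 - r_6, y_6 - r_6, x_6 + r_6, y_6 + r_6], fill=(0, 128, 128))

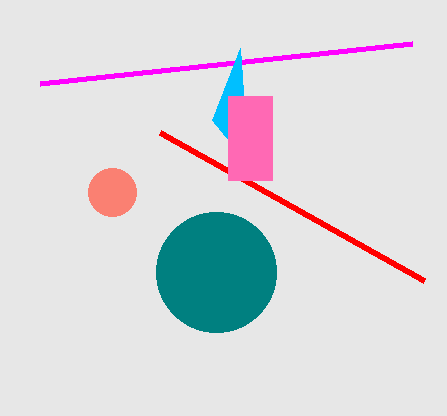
x_1 = 112
y_1 = 192
r_1 = 24
x1_2 = 424
y1_2 = 280
x0_3 = 412
y0_3 = 44
x0_4 = 240
y0_4 = 48
x0_5 = 228
y0_5 = 96
x1_5 = 272
y1_5 = 180
x_6 = 216
y_6 = 272
r_6 = 60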